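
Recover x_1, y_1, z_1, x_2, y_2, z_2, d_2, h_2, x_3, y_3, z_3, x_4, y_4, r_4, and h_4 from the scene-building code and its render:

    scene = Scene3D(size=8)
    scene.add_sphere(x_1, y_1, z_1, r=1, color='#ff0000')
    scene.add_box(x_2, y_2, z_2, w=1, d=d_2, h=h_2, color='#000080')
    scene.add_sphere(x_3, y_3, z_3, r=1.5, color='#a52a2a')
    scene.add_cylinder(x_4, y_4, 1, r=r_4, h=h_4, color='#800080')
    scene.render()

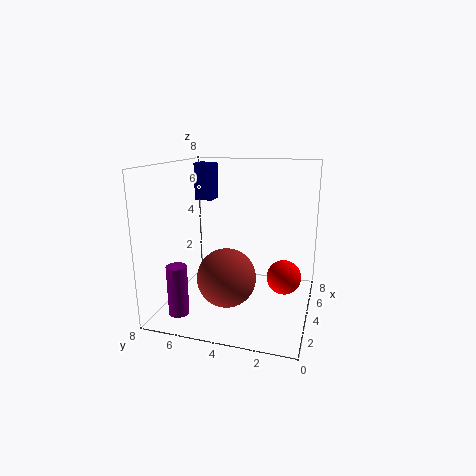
x_1 = 5
y_1 = 1.5
z_1 = 1.5
x_2 = 4
y_2 = 5.5
z_2 = 6
d_2 = 1
h_2 = 2
x_3 = 2
y_3 = 4
z_3 = 2.5
x_4 = 0.5
y_4 = 6
r_4 = 0.5
h_4 = 2.5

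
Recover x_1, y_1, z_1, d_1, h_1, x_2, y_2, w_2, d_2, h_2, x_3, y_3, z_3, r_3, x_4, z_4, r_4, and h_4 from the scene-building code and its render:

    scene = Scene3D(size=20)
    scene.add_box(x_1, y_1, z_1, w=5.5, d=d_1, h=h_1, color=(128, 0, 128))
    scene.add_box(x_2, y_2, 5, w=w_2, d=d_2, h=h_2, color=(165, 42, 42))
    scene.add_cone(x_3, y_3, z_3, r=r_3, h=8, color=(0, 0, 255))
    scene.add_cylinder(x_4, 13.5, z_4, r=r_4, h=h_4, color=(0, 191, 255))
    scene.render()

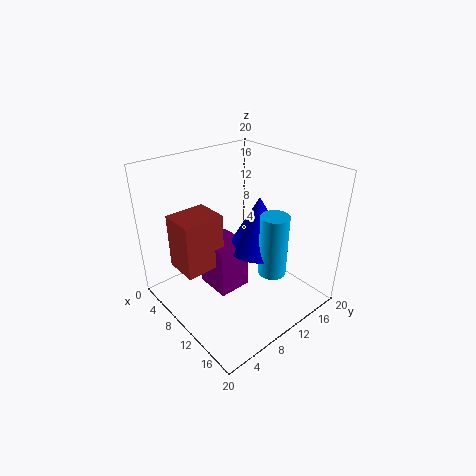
x_1 = 4, y_1 = 7.5, z_1 = 0.5, d_1 = 5, h_1 = 7.5, x_2 = 3, y_2 = 3, w_2 = 5, d_2 = 6, h_2 = 8, x_3 = 10, y_3 = 14, z_3 = 7, r_3 = 4.5, x_4 = 13.5, z_4 = 4.5, r_4 = 2, h_4 = 9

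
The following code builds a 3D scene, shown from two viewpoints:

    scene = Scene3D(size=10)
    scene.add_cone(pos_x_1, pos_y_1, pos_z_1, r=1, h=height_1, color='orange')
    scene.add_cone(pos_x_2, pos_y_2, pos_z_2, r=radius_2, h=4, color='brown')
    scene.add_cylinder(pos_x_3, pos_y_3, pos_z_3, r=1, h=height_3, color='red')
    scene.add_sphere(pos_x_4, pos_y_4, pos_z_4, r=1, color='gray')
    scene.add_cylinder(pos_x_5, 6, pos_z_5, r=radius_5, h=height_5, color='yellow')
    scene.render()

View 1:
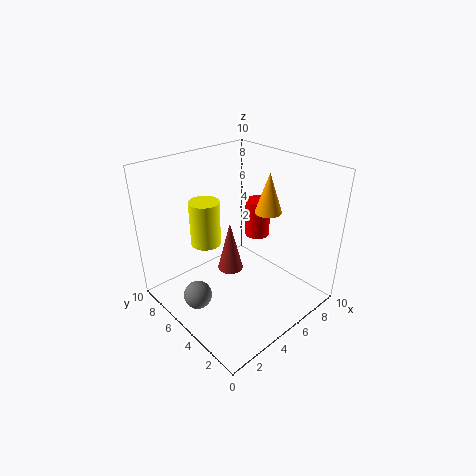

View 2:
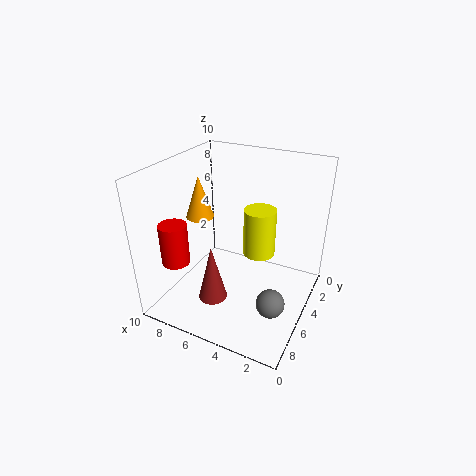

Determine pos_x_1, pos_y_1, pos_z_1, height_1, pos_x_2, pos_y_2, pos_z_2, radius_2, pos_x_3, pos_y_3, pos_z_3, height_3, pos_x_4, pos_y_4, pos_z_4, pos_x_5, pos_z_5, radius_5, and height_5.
pos_x_1 = 8
pos_y_1 = 5
pos_z_1 = 6
height_1 = 3
pos_x_2 = 6
pos_y_2 = 7
pos_z_2 = 1
radius_2 = 1
pos_x_3 = 9
pos_y_3 = 7
pos_z_3 = 3
height_3 = 3
pos_x_4 = 2
pos_y_4 = 6
pos_z_4 = 1
pos_x_5 = 3
pos_z_5 = 5
radius_5 = 1
height_5 = 3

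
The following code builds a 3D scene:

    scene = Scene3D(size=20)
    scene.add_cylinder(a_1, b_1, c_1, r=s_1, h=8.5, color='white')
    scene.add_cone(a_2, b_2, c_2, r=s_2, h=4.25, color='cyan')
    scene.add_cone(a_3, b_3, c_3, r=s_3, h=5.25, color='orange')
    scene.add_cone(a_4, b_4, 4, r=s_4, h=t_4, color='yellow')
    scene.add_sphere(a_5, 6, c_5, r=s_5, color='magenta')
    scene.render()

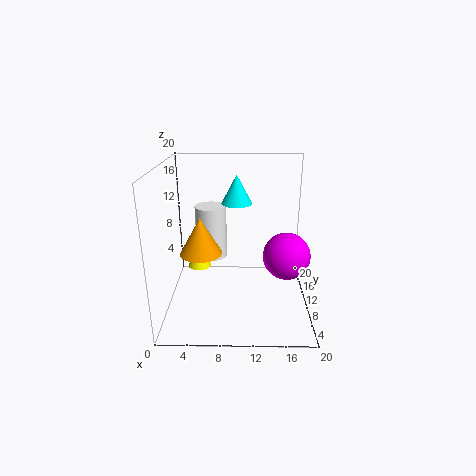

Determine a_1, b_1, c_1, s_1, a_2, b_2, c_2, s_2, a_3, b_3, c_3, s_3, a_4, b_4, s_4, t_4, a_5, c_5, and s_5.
a_1 = 5.5; b_1 = 17.5; c_1 = 3.75; s_1 = 2.5; a_2 = 9.75; b_2 = 14; c_2 = 13.75; s_2 = 2.25; a_3 = 4.75; b_3 = 10.25; c_3 = 7.5; s_3 = 3; a_4 = 4; b_4 = 13.25; s_4 = 1.75; t_4 = 4; a_5 = 16.25; c_5 = 9.25; s_5 = 3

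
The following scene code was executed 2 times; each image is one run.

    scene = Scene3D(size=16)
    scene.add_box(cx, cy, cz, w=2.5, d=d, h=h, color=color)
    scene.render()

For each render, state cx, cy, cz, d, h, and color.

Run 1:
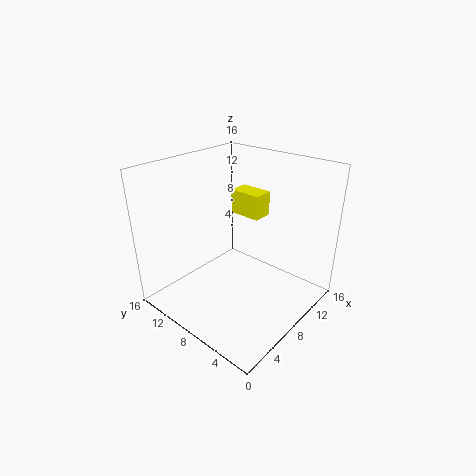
cx = 12
cy = 8.5
cz = 8.5
d = 4
h = 3
color = 'yellow'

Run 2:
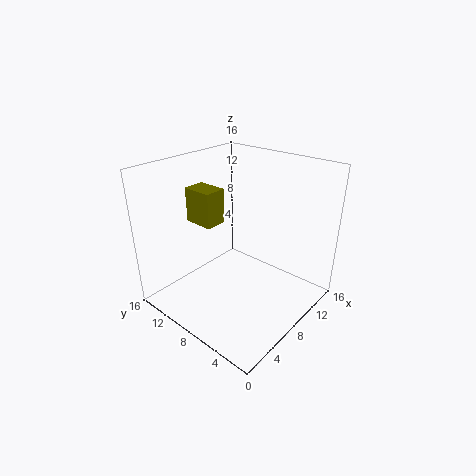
cx = 6
cy = 10.5
cz = 9
d = 3.5
h = 4
color = 'olive'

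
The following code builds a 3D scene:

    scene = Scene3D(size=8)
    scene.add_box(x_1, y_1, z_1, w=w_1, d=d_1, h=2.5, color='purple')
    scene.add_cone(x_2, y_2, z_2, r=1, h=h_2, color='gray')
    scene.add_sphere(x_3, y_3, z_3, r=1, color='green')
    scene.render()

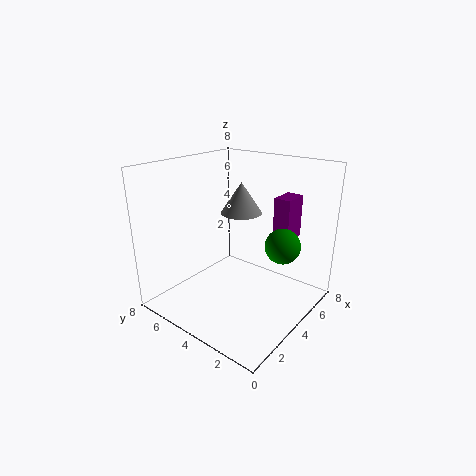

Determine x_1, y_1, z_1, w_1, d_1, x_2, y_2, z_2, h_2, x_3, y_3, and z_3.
x_1 = 6
y_1 = 2
z_1 = 3.5
w_1 = 1.5
d_1 = 1
x_2 = 3
y_2 = 3
z_2 = 6
h_2 = 1.5
x_3 = 5.5
y_3 = 2
z_3 = 3.5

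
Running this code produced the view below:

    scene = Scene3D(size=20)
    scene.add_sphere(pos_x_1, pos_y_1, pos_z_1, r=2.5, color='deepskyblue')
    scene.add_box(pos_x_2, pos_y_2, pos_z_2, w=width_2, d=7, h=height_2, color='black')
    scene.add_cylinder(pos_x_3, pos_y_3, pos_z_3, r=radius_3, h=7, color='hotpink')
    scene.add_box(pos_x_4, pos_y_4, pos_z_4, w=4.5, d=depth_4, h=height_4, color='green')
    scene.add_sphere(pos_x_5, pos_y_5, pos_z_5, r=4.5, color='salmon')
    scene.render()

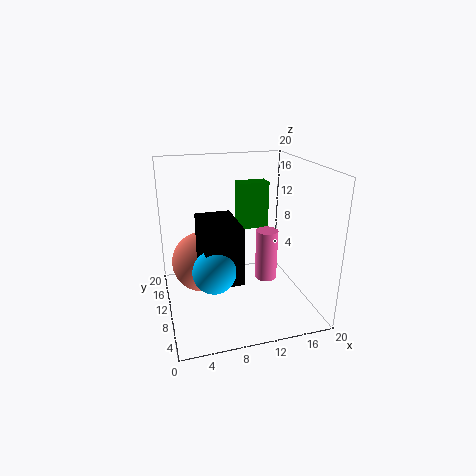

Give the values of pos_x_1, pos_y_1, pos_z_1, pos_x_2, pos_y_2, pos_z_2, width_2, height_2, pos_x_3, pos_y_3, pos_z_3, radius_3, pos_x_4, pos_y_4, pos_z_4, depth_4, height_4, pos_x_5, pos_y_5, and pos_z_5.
pos_x_1 = 5, pos_y_1 = 2.5, pos_z_1 = 9.5, pos_x_2 = 4, pos_y_2 = 2, pos_z_2 = 7.5, width_2 = 4.5, height_2 = 7, pos_x_3 = 13.5, pos_y_3 = 8, pos_z_3 = 4.5, radius_3 = 1.5, pos_x_4 = 11.5, pos_y_4 = 14, pos_z_4 = 9.5, depth_4 = 2.5, height_4 = 7, pos_x_5 = 5.5, pos_y_5 = 14, pos_z_5 = 5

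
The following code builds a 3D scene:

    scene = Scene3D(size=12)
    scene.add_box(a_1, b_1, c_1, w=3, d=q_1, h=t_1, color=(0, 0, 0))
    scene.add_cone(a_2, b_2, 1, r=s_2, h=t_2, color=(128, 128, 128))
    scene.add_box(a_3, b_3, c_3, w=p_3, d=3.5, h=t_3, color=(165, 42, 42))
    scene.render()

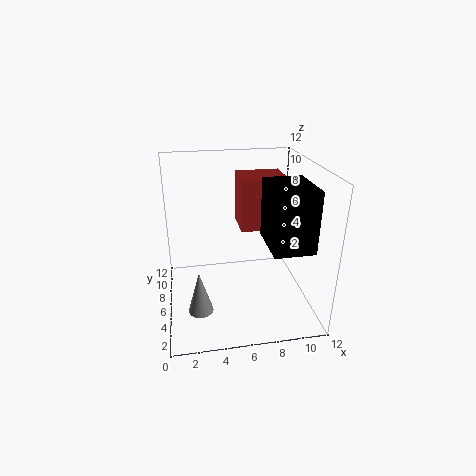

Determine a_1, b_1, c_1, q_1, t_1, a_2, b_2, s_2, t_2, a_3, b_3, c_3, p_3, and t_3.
a_1 = 7.5, b_1 = 0.5, c_1 = 7, q_1 = 4, t_1 = 4.5, a_2 = 2.5, b_2 = 3.5, s_2 = 1, t_2 = 3.5, a_3 = 6.5, b_3 = 7, c_3 = 6, p_3 = 4, t_3 = 4.5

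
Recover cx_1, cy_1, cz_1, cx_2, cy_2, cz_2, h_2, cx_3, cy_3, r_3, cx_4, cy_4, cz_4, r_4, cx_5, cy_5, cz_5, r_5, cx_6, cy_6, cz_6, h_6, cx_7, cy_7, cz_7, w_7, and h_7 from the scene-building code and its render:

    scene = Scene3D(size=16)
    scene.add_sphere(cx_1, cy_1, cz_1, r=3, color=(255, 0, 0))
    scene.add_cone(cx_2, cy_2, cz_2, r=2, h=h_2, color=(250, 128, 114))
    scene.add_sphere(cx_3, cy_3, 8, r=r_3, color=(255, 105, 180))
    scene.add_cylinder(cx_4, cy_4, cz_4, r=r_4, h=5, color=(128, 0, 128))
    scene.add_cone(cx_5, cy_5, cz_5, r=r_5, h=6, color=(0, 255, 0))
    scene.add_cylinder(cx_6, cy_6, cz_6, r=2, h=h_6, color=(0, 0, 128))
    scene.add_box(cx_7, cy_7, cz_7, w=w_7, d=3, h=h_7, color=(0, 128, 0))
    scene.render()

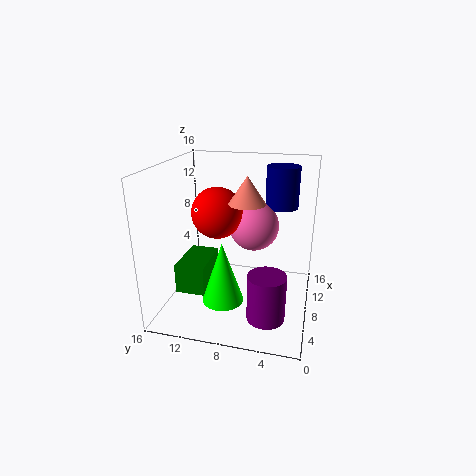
cx_1 = 10, cy_1 = 11, cz_1 = 10, cx_2 = 8, cy_2 = 7, cz_2 = 12, h_2 = 3, cx_3 = 12, cy_3 = 7, r_3 = 3, cx_4 = 4, cy_4 = 4, cz_4 = 1, r_4 = 2, cx_5 = 2, cy_5 = 8, cz_5 = 4, r_5 = 2, cx_6 = 14, cy_6 = 4, cz_6 = 10, h_6 = 5, cx_7 = 2, cy_7 = 10, cz_7 = 4, w_7 = 5, h_7 = 3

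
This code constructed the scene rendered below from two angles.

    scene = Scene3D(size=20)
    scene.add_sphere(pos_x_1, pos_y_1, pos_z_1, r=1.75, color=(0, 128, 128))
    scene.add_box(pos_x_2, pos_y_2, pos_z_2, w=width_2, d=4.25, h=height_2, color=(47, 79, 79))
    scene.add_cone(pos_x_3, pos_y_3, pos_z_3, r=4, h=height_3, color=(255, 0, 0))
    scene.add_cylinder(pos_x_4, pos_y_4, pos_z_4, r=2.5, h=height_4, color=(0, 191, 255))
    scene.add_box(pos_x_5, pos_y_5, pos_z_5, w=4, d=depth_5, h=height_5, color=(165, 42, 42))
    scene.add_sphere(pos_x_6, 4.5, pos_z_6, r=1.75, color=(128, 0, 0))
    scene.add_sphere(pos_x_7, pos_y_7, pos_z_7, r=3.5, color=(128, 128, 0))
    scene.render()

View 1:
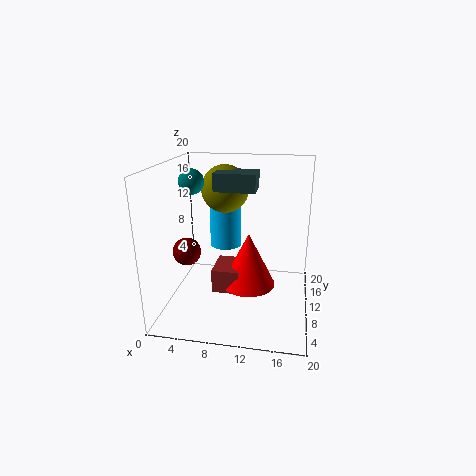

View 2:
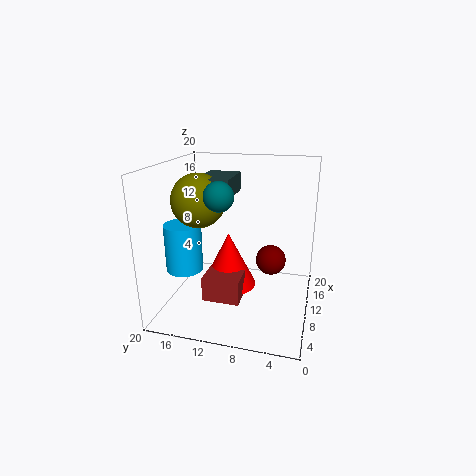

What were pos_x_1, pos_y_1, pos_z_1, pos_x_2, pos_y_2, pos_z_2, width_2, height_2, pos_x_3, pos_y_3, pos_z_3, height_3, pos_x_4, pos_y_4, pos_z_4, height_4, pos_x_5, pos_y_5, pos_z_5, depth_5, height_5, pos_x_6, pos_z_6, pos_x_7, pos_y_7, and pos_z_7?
pos_x_1 = 3.5
pos_y_1 = 10.5
pos_z_1 = 17.5
pos_x_2 = 6.5
pos_y_2 = 10.25
pos_z_2 = 16.25
width_2 = 5.75
height_2 = 2.5
pos_x_3 = 11.25
pos_y_3 = 11.75
pos_z_3 = 2
height_3 = 8
pos_x_4 = 6.75
pos_y_4 = 16.75
pos_z_4 = 6
height_4 = 6.5
pos_x_5 = 6.25
pos_y_5 = 9
pos_z_5 = 1.5
depth_5 = 5.25
height_5 = 3.5
pos_x_6 = 4.5
pos_z_6 = 10
pos_x_7 = 7.25
pos_y_7 = 14.5
pos_z_7 = 15.75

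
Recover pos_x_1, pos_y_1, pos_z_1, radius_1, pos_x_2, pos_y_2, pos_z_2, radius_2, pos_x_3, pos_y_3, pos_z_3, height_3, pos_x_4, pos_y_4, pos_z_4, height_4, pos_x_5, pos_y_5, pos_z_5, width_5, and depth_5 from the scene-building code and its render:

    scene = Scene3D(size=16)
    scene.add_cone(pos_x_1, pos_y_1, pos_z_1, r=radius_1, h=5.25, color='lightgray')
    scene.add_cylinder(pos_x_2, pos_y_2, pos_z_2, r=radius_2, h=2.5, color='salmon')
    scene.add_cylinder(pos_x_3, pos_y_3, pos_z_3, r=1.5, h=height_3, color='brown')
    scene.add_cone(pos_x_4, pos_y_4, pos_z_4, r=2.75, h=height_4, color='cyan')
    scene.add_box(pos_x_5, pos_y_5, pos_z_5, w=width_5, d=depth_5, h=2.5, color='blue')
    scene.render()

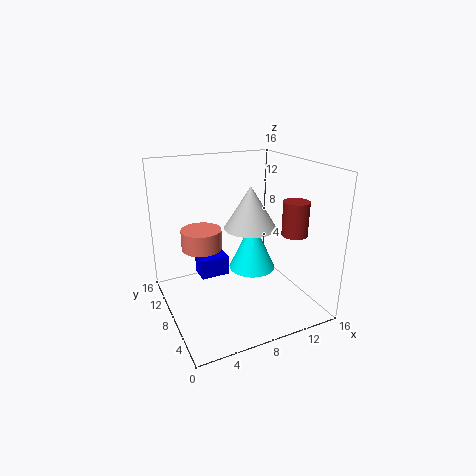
pos_x_1 = 11.25
pos_y_1 = 11.25
pos_z_1 = 7.5
radius_1 = 3.25
pos_x_2 = 5.5
pos_y_2 = 13.25
pos_z_2 = 5
radius_2 = 2.5
pos_x_3 = 14.5
pos_y_3 = 6.5
pos_z_3 = 7.75
height_3 = 4
pos_x_4 = 10.5
pos_y_4 = 9.25
pos_z_4 = 3.25
height_4 = 6
pos_x_5 = 5.25
pos_y_5 = 12.75
pos_z_5 = 0.75
width_5 = 3.75
depth_5 = 2.75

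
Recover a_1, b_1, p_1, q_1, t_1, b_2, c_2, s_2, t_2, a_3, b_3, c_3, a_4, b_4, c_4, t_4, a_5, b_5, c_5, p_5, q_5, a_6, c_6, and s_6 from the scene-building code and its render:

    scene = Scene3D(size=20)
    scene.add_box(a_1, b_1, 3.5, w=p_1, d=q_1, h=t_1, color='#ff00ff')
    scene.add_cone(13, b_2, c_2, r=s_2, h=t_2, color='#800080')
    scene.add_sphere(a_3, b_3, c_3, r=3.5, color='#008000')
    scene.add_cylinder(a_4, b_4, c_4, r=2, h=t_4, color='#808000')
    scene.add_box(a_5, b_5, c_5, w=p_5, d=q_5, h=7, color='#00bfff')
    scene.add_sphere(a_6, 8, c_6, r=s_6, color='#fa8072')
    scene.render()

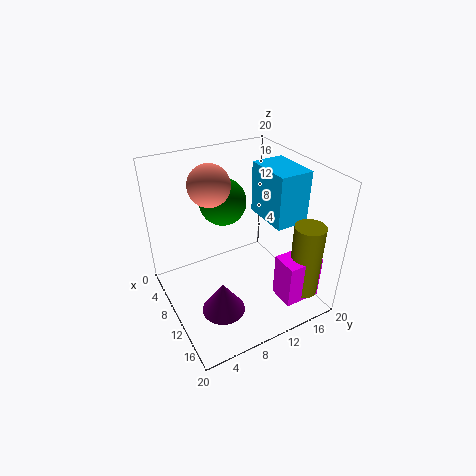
a_1 = 15.5; b_1 = 12.5; p_1 = 3.5; q_1 = 5; t_1 = 6; b_2 = 6; c_2 = 1; s_2 = 3; t_2 = 4.5; a_3 = 4.5; b_3 = 10.5; c_3 = 13; a_4 = 17.5; b_4 = 16; c_4 = 4; t_4 = 10; a_5 = 8.5; b_5 = 13; c_5 = 13; p_5 = 6.5; q_5 = 4.5; a_6 = 5.5; c_6 = 16.5; s_6 = 3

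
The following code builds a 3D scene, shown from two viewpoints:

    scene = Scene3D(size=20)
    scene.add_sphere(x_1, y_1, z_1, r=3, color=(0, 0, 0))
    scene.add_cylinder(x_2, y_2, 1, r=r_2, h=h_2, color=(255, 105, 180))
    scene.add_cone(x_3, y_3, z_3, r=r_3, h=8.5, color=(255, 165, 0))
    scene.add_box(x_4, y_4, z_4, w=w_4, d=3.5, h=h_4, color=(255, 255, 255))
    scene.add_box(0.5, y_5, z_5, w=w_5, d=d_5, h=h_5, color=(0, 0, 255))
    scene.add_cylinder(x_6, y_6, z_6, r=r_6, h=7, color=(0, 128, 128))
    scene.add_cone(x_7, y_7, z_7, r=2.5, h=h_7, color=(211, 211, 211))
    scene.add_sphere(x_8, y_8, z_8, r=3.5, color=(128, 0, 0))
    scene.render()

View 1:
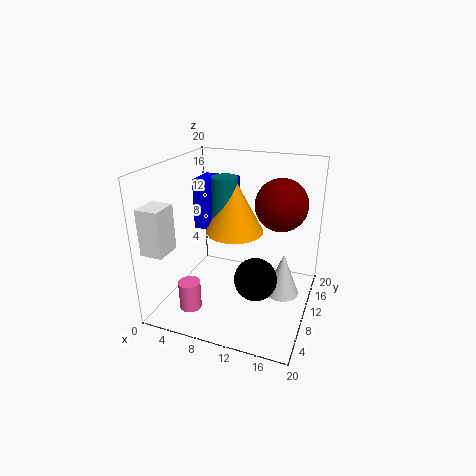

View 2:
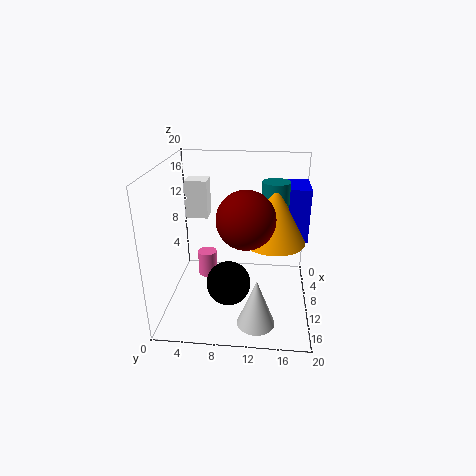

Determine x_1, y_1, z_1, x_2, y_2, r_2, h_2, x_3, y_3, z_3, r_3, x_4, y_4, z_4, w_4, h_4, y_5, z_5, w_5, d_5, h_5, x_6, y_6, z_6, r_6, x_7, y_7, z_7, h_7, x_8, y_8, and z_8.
x_1 = 13
y_1 = 9
z_1 = 4.5
x_2 = 5
y_2 = 4.5
r_2 = 1.5
h_2 = 4
x_3 = 7.5
y_3 = 15
z_3 = 8.5
r_3 = 4.5
x_4 = 0.5
y_4 = 1
z_4 = 10
w_4 = 3
h_4 = 6
y_5 = 15
z_5 = 8
w_5 = 6
d_5 = 5
h_5 = 8
x_6 = 6
y_6 = 15
z_6 = 10
r_6 = 2
x_7 = 16
y_7 = 13
z_7 = 0.5
h_7 = 6.5
x_8 = 15.5
y_8 = 11.5
z_8 = 15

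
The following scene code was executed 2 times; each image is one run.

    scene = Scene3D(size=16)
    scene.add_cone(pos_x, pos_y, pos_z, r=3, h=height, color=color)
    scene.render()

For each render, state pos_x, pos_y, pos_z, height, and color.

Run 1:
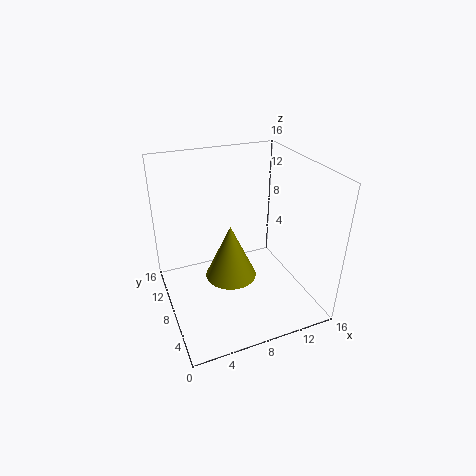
pos_x = 7.5
pos_y = 9
pos_z = 2.5
height = 6.5
color = 'olive'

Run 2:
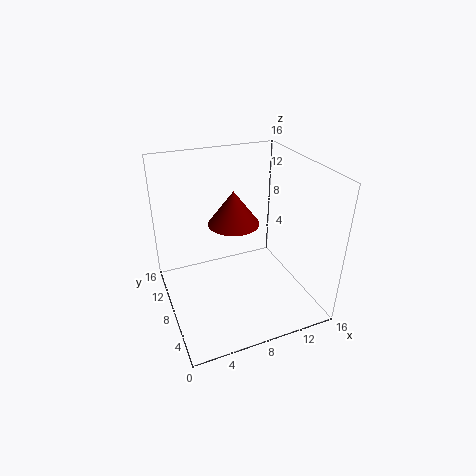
pos_x = 8.5
pos_y = 10.5
pos_z = 8.5
height = 4
color = 'maroon'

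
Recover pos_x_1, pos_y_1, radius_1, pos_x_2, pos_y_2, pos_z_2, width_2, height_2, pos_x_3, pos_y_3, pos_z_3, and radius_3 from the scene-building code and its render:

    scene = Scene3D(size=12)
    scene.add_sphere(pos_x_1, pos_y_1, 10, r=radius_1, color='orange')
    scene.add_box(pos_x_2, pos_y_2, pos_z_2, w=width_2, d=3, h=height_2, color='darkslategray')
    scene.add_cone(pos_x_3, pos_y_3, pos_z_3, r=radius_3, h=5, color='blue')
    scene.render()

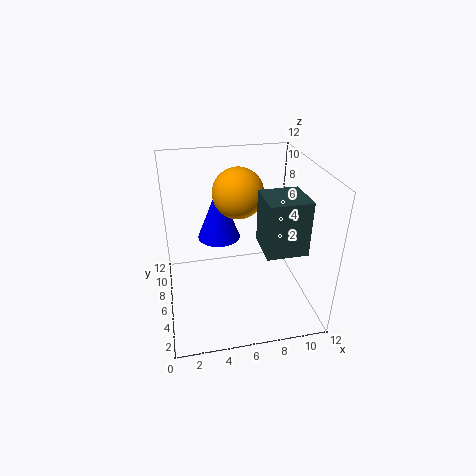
pos_x_1 = 6, pos_y_1 = 6, radius_1 = 2, pos_x_2 = 7, pos_y_2 = 1, pos_z_2 = 7, width_2 = 3, height_2 = 4, pos_x_3 = 5, pos_y_3 = 10, pos_z_3 = 4, radius_3 = 2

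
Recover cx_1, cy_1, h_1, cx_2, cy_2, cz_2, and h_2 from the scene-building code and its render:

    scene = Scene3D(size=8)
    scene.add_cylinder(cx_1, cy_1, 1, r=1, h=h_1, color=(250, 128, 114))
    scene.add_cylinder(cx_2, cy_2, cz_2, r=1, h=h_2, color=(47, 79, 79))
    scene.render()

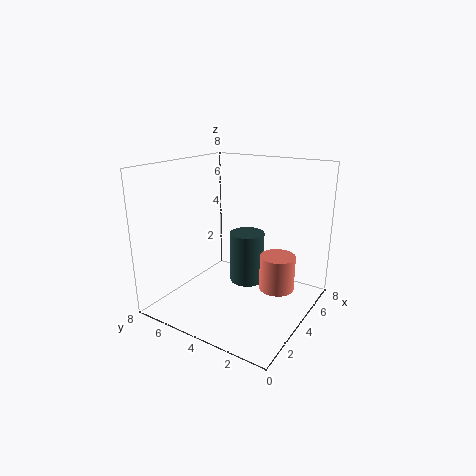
cx_1 = 5, cy_1 = 2, h_1 = 2, cx_2 = 5, cy_2 = 4, cz_2 = 1, h_2 = 3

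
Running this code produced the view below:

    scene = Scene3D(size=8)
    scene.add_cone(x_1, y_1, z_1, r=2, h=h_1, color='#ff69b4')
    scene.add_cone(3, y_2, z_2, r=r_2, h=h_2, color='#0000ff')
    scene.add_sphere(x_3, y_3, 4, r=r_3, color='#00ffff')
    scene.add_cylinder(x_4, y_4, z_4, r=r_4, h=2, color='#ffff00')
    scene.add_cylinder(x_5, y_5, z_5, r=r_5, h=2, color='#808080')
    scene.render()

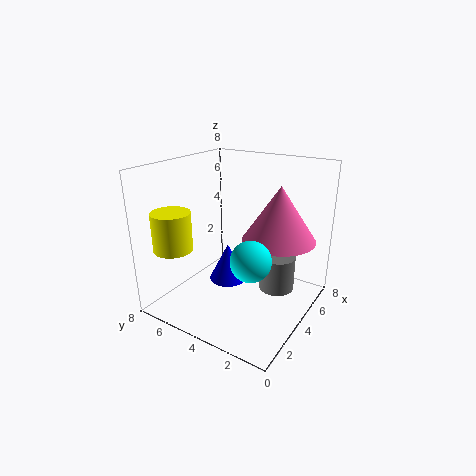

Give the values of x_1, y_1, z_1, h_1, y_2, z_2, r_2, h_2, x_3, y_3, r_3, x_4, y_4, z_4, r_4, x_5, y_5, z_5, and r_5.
x_1 = 5
y_1 = 2
z_1 = 4
h_1 = 3
y_2 = 4
z_2 = 2
r_2 = 1
h_2 = 2
x_3 = 2
y_3 = 2
r_3 = 1
x_4 = 1
y_4 = 6
z_4 = 4
r_4 = 1
x_5 = 5
y_5 = 2
z_5 = 1
r_5 = 1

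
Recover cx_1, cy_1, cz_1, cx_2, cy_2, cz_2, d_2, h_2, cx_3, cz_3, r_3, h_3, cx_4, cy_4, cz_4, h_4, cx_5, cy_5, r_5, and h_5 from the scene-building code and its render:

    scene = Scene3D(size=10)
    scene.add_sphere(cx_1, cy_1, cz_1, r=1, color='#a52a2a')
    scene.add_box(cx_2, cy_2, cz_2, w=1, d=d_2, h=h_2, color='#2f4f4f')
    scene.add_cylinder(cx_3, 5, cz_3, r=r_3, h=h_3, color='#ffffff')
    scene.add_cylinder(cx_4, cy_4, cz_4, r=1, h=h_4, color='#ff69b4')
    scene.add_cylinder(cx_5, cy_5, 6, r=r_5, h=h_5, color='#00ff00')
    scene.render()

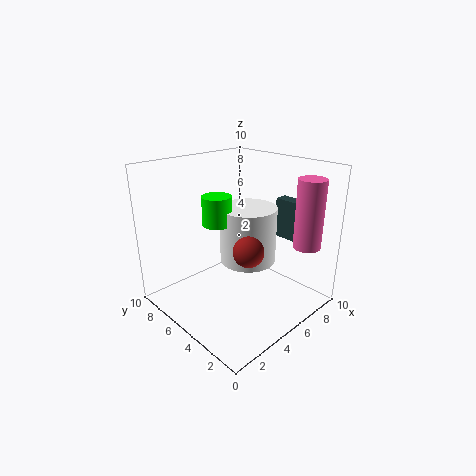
cx_1 = 4
cy_1 = 3
cz_1 = 5
cx_2 = 9
cy_2 = 3
cz_2 = 4
d_2 = 2
h_2 = 3
cx_3 = 6
cz_3 = 3
r_3 = 2
h_3 = 4
cx_4 = 9
cy_4 = 2
cz_4 = 4
h_4 = 5
cx_5 = 4
cy_5 = 6
r_5 = 1
h_5 = 2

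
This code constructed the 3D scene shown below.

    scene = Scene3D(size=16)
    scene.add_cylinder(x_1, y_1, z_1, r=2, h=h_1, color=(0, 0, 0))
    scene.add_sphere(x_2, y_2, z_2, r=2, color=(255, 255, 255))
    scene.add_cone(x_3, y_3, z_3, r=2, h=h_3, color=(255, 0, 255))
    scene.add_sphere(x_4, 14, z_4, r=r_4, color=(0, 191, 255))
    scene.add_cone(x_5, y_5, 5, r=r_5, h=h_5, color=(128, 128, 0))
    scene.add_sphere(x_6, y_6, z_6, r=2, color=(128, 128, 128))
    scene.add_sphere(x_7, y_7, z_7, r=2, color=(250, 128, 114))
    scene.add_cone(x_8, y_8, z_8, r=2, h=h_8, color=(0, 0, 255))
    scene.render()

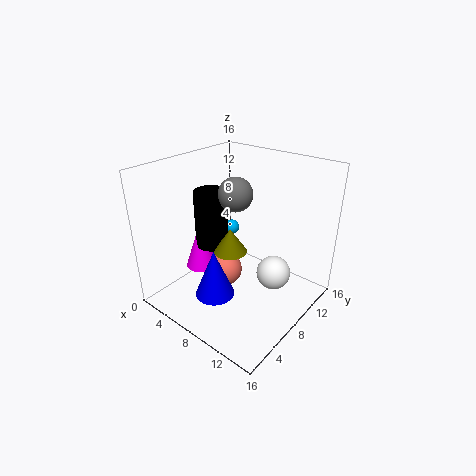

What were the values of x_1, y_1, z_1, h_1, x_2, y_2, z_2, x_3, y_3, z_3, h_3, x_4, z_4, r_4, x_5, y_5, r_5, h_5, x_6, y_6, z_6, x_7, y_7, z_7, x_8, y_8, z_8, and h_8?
x_1 = 3; y_1 = 9; z_1 = 5; h_1 = 7; x_2 = 11; y_2 = 11; z_2 = 3; x_3 = 2; y_3 = 8; z_3 = 2; h_3 = 6; x_4 = 2; z_4 = 5; r_4 = 1; x_5 = 6; y_5 = 9; r_5 = 2; h_5 = 3; x_6 = 6; y_6 = 10; z_6 = 12; x_7 = 6; y_7 = 8; z_7 = 3; x_8 = 9; y_8 = 3; z_8 = 4; h_8 = 5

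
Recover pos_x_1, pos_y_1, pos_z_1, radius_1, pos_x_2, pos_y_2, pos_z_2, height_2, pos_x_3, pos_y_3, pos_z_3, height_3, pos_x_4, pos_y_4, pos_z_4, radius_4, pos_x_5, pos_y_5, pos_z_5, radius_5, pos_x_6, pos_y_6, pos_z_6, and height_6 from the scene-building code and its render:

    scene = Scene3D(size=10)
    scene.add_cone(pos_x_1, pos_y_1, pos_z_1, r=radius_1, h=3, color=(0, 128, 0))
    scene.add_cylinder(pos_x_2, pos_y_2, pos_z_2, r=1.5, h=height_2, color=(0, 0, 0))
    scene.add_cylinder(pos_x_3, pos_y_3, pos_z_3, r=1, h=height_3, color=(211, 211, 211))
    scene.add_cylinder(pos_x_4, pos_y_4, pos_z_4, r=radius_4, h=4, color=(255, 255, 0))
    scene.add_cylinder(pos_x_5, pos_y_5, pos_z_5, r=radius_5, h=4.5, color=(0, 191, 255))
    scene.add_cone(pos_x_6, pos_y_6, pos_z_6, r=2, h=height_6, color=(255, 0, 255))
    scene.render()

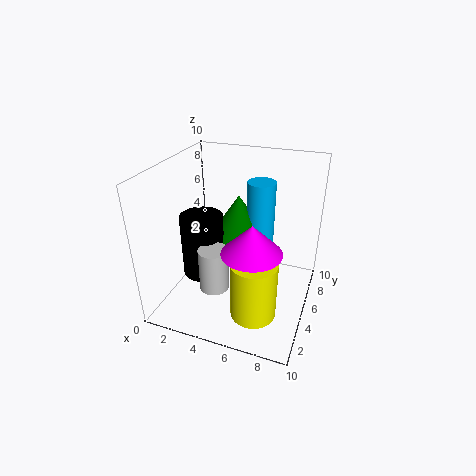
pos_x_1 = 4.5; pos_y_1 = 6.5; pos_z_1 = 4.5; radius_1 = 2; pos_x_2 = 2.5; pos_y_2 = 4.5; pos_z_2 = 2; height_2 = 4.5; pos_x_3 = 4; pos_y_3 = 3; pos_z_3 = 2; height_3 = 3; pos_x_4 = 7; pos_y_4 = 2.5; pos_z_4 = 1; radius_4 = 1.5; pos_x_5 = 6; pos_y_5 = 7; pos_z_5 = 4; radius_5 = 1; pos_x_6 = 6.5; pos_y_6 = 3.5; pos_z_6 = 5; height_6 = 2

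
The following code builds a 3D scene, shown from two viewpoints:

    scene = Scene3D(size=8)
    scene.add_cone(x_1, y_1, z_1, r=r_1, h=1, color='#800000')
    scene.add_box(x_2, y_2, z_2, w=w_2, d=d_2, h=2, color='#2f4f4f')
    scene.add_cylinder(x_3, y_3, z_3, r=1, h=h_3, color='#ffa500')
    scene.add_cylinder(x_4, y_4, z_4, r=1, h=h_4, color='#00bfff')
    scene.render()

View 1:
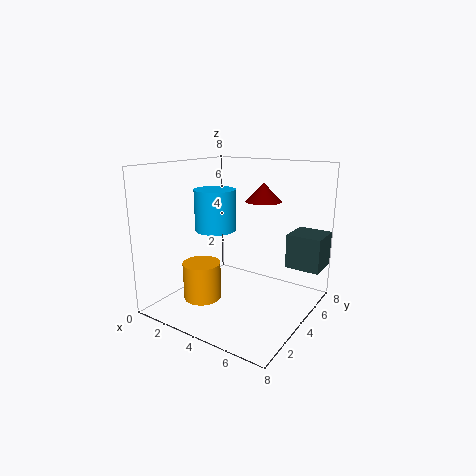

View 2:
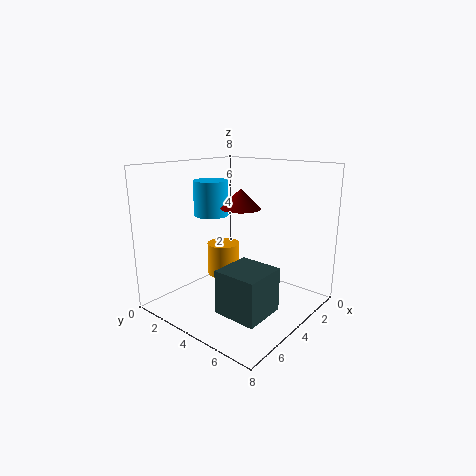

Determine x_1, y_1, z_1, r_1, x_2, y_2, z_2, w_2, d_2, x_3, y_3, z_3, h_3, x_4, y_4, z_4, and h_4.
x_1 = 5
y_1 = 5
z_1 = 6
r_1 = 1
x_2 = 6
y_2 = 6
z_2 = 2
w_2 = 2
d_2 = 2
x_3 = 3
y_3 = 2
z_3 = 1
h_3 = 2
x_4 = 4
y_4 = 2
z_4 = 5
h_4 = 2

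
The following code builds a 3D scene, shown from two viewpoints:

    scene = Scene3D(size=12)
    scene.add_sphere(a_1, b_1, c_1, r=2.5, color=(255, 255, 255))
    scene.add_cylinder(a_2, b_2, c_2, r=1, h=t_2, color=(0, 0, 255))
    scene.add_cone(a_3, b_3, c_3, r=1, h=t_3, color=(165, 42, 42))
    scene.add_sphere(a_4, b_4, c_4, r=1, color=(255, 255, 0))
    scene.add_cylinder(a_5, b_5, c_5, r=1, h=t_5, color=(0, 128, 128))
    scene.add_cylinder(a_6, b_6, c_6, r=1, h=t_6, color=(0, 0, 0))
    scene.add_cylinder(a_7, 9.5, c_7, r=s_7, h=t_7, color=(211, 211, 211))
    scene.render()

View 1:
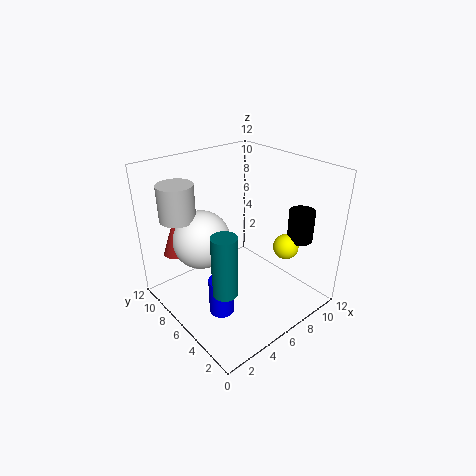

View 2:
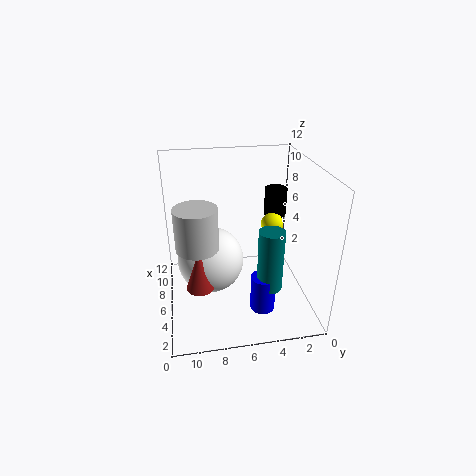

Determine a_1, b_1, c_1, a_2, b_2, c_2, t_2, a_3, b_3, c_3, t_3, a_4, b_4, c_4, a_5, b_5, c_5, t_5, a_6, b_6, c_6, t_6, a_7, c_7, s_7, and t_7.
a_1 = 4, b_1 = 8.5, c_1 = 5.5, a_2 = 3, b_2 = 4.5, c_2 = 1, t_2 = 3, a_3 = 2, b_3 = 9.5, c_3 = 4.5, t_3 = 3, a_4 = 8, b_4 = 2.5, c_4 = 6, a_5 = 3, b_5 = 4, c_5 = 3, t_5 = 5, a_6 = 9, b_6 = 2, c_6 = 6.5, t_6 = 2.5, a_7 = 2.5, c_7 = 7.5, s_7 = 1.5, t_7 = 3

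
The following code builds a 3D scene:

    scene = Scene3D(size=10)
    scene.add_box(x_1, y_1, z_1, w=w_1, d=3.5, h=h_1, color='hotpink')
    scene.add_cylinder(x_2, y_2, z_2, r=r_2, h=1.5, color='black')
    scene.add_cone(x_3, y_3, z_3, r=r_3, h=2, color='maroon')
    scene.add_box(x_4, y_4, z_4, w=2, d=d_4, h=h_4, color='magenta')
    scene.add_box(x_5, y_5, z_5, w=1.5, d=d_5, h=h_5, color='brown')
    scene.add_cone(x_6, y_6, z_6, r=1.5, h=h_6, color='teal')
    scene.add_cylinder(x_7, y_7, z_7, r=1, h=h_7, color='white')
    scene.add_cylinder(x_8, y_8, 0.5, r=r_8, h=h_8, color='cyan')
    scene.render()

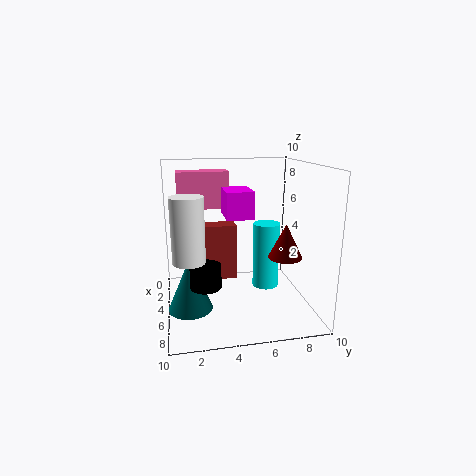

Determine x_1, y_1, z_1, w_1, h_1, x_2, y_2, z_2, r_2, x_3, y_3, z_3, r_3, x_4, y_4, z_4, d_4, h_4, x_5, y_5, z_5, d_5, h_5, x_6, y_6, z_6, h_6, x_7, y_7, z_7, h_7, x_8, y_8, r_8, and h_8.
x_1 = 3, y_1 = 1, z_1 = 7, w_1 = 1.5, h_1 = 2.5, x_2 = 7, y_2 = 2.5, z_2 = 2.5, r_2 = 1, x_3 = 9, y_3 = 7, z_3 = 5, r_3 = 1, x_4 = 7.5, y_4 = 3.5, z_4 = 7.5, d_4 = 1.5, h_4 = 1.5, x_5 = 0.5, y_5 = 2.5, z_5 = 0.5, d_5 = 3, h_5 = 4.5, x_6 = 6, y_6 = 1.5, z_6 = 0.5, h_6 = 3.5, x_7 = 7.5, y_7 = 1.5, z_7 = 4.5, h_7 = 4, x_8 = 3.5, y_8 = 7.5, r_8 = 1, h_8 = 5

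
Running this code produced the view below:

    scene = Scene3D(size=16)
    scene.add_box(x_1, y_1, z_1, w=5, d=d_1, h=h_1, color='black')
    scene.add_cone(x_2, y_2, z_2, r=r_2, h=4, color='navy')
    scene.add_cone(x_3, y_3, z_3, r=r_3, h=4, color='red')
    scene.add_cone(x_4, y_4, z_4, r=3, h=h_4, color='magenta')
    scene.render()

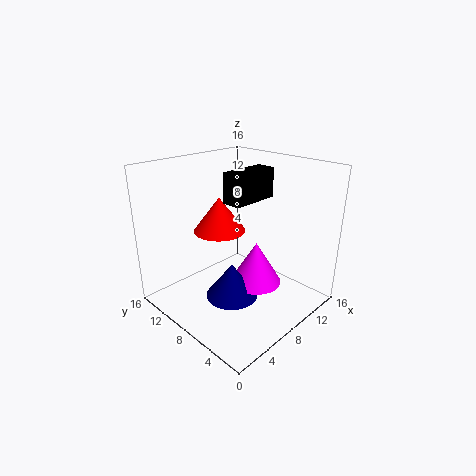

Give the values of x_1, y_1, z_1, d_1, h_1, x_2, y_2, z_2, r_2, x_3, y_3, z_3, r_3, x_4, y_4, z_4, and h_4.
x_1 = 5
y_1 = 5
z_1 = 13
d_1 = 2
h_1 = 3
x_2 = 7
y_2 = 8
z_2 = 1
r_2 = 3
x_3 = 8
y_3 = 11
z_3 = 8
r_3 = 3
x_4 = 10
y_4 = 7
z_4 = 2
h_4 = 5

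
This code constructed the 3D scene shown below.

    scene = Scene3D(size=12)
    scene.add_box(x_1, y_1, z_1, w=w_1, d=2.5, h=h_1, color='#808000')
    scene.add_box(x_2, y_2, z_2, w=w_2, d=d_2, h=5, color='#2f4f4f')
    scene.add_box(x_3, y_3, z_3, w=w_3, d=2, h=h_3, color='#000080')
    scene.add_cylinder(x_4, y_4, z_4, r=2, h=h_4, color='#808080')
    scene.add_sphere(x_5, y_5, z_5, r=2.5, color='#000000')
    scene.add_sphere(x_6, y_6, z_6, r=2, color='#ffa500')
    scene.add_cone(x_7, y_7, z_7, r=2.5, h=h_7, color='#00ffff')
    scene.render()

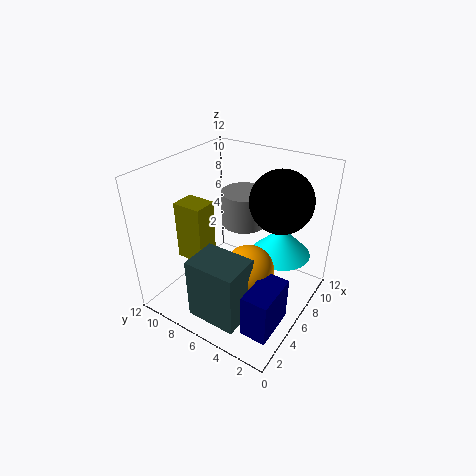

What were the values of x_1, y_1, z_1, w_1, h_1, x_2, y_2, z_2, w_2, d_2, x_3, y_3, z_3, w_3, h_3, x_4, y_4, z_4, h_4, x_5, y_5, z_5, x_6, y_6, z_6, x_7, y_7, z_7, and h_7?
x_1 = 3.5
y_1 = 8
z_1 = 4
w_1 = 2
h_1 = 5
x_2 = 0.5
y_2 = 3
z_2 = 1.5
w_2 = 3
d_2 = 4
x_3 = 1
y_3 = 0.5
z_3 = 1.5
w_3 = 3.5
h_3 = 3.5
x_4 = 8.5
y_4 = 7
z_4 = 6
h_4 = 3
x_5 = 7.5
y_5 = 3
z_5 = 9.5
x_6 = 4.5
y_6 = 4
z_6 = 4.5
x_7 = 8
y_7 = 3
z_7 = 4.5
h_7 = 2.5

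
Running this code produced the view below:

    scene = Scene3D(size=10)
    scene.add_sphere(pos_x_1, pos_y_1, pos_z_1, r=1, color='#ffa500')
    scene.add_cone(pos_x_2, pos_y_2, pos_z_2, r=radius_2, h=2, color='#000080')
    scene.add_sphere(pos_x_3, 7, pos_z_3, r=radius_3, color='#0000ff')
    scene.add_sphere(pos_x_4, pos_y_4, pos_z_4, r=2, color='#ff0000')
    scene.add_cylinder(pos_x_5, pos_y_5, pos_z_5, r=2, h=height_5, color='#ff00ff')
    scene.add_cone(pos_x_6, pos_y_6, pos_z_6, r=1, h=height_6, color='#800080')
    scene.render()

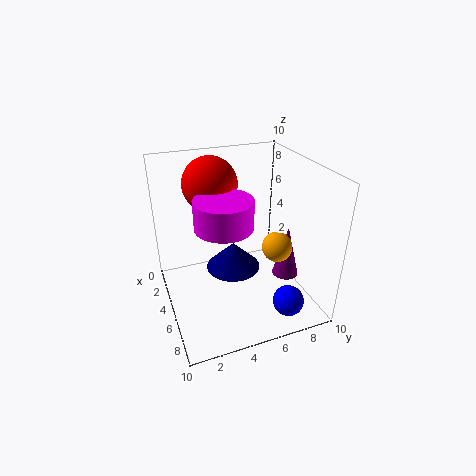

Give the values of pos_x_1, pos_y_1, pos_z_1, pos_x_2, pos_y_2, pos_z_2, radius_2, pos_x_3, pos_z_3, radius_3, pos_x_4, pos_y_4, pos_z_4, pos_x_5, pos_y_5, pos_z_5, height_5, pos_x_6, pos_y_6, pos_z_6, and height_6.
pos_x_1 = 7; pos_y_1 = 7; pos_z_1 = 5; pos_x_2 = 4; pos_y_2 = 5; pos_z_2 = 2; radius_2 = 2; pos_x_3 = 9; pos_z_3 = 2; radius_3 = 1; pos_x_4 = 2; pos_y_4 = 4; pos_z_4 = 8; pos_x_5 = 5; pos_y_5 = 4; pos_z_5 = 6; height_5 = 2; pos_x_6 = 5; pos_y_6 = 9; pos_z_6 = 1; height_6 = 4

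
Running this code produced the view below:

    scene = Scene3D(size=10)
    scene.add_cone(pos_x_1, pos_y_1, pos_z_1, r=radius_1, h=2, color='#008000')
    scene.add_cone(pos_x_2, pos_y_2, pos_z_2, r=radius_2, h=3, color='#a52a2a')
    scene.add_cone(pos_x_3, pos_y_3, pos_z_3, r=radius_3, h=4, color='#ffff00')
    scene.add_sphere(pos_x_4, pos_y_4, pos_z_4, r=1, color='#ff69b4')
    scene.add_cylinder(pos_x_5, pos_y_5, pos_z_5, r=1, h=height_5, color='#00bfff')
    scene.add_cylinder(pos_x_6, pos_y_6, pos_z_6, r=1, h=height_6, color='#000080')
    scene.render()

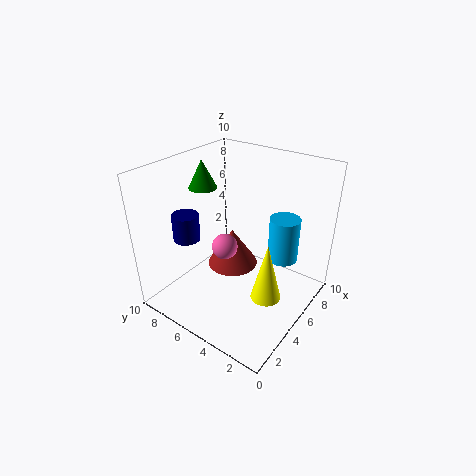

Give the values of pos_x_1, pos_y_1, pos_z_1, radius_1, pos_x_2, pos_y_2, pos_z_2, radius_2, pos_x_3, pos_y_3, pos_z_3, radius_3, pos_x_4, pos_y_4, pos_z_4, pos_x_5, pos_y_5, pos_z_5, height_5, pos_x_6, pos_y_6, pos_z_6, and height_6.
pos_x_1 = 5; pos_y_1 = 8; pos_z_1 = 8; radius_1 = 1; pos_x_2 = 7; pos_y_2 = 7; pos_z_2 = 1; radius_2 = 2; pos_x_3 = 4; pos_y_3 = 2; pos_z_3 = 2; radius_3 = 1; pos_x_4 = 6; pos_y_4 = 7; pos_z_4 = 3; pos_x_5 = 6; pos_y_5 = 2; pos_z_5 = 4; height_5 = 3; pos_x_6 = 4; pos_y_6 = 9; pos_z_6 = 4; height_6 = 2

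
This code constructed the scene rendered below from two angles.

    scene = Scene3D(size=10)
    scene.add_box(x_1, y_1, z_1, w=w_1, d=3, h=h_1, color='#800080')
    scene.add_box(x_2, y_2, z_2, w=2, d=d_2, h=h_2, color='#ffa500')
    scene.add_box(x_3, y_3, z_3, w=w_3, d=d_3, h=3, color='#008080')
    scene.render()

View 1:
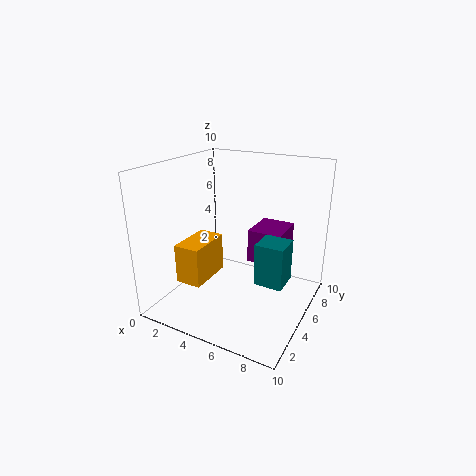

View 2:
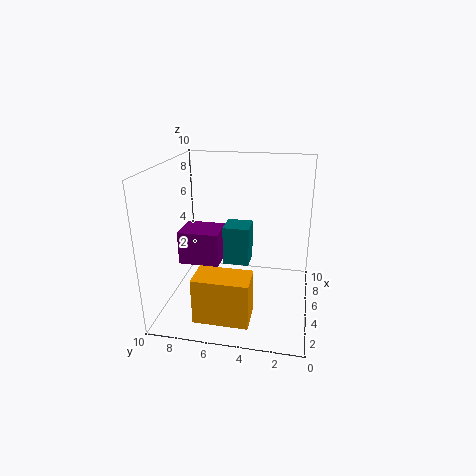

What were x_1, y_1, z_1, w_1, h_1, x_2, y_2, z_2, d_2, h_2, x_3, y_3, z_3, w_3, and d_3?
x_1 = 5, y_1 = 6.5, z_1 = 2.5, w_1 = 2.5, h_1 = 2.5, x_2 = 0.5, y_2 = 3.5, z_2 = 1, d_2 = 3.5, h_2 = 3, x_3 = 6.5, y_3 = 4.5, z_3 = 2, w_3 = 2, d_3 = 2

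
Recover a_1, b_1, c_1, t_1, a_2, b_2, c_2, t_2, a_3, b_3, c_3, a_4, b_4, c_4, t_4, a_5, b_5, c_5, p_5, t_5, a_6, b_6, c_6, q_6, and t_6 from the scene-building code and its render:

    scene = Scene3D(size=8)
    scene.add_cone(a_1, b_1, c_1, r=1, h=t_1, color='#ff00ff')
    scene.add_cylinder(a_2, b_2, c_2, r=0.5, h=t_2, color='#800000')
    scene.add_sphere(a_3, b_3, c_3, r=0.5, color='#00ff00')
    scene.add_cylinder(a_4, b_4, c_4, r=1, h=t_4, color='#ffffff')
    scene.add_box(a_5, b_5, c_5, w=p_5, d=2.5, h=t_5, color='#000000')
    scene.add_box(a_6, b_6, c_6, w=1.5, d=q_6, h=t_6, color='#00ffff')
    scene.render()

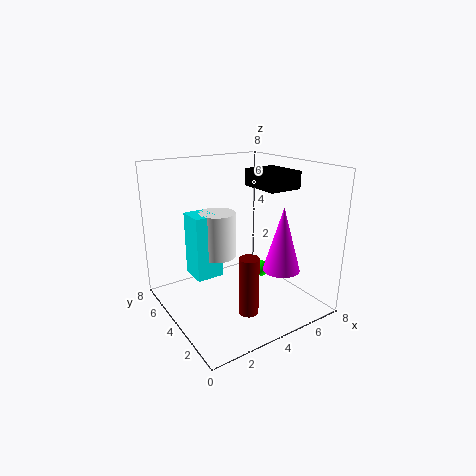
a_1 = 5.5, b_1 = 2, c_1 = 2.5, t_1 = 3.5, a_2 = 3, b_2 = 1.5, c_2 = 1, t_2 = 3, a_3 = 6.5, b_3 = 5, c_3 = 1, a_4 = 3, b_4 = 4.5, c_4 = 3, t_4 = 2.5, a_5 = 5.5, b_5 = 3, c_5 = 6.5, p_5 = 2, t_5 = 1, a_6 = 1.5, b_6 = 4, c_6 = 2, q_6 = 1.5, t_6 = 3.5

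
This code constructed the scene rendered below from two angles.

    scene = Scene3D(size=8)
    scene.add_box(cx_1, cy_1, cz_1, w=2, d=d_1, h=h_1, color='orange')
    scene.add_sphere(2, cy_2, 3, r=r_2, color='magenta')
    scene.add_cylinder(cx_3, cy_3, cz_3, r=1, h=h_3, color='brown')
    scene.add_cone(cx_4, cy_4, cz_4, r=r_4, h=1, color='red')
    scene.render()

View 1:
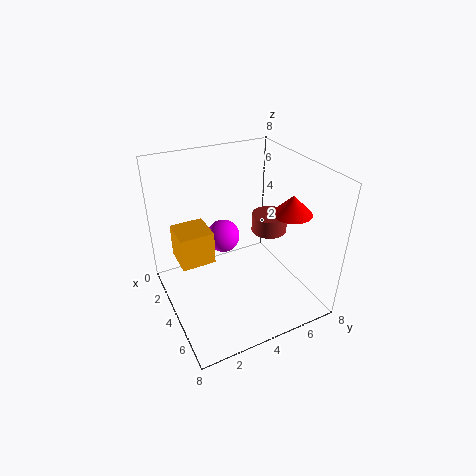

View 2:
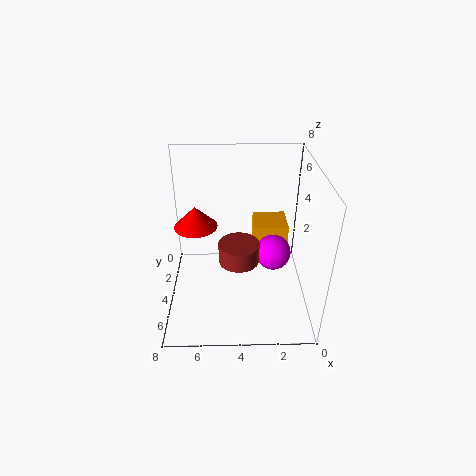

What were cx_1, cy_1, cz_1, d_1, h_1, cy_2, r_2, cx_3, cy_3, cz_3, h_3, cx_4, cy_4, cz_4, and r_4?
cx_1 = 1, cy_1 = 1, cz_1 = 2, d_1 = 2, h_1 = 2, cy_2 = 4, r_2 = 1, cx_3 = 4, cy_3 = 6, cz_3 = 4, h_3 = 1, cx_4 = 6, cy_4 = 6, cz_4 = 6, r_4 = 1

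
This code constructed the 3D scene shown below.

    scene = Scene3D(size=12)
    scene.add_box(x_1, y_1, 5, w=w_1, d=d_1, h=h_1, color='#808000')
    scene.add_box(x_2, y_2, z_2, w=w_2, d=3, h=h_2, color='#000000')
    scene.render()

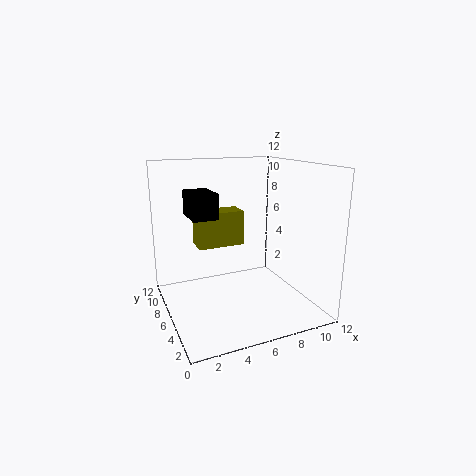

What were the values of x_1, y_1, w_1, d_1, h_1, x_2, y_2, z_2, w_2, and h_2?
x_1 = 3, y_1 = 7, w_1 = 4, d_1 = 2, h_1 = 3, x_2 = 2, y_2 = 5, z_2 = 8, w_2 = 2, h_2 = 2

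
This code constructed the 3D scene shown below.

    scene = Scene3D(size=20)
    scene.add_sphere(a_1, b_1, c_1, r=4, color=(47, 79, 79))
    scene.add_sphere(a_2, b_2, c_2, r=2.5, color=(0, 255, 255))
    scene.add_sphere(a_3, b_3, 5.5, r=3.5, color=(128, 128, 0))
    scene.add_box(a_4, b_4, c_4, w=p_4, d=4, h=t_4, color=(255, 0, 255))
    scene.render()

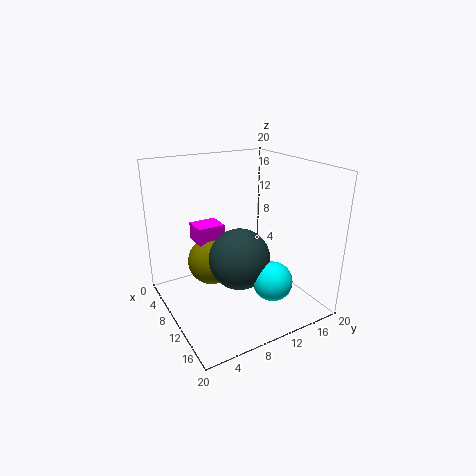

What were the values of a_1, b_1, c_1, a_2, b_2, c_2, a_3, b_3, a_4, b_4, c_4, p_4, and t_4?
a_1 = 13, b_1 = 8.5, c_1 = 8.5, a_2 = 17, b_2 = 11, c_2 = 6.5, a_3 = 6.5, b_3 = 7.5, a_4 = 3.5, b_4 = 5.5, c_4 = 8.5, p_4 = 3.5, t_4 = 2.5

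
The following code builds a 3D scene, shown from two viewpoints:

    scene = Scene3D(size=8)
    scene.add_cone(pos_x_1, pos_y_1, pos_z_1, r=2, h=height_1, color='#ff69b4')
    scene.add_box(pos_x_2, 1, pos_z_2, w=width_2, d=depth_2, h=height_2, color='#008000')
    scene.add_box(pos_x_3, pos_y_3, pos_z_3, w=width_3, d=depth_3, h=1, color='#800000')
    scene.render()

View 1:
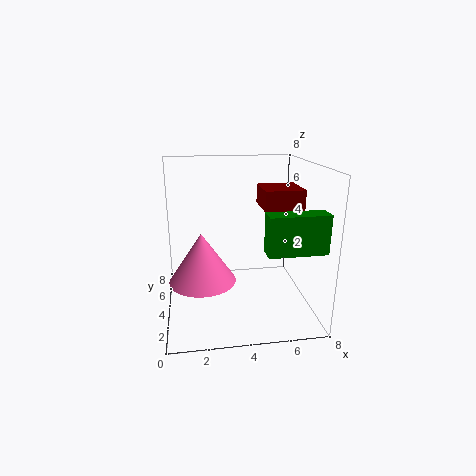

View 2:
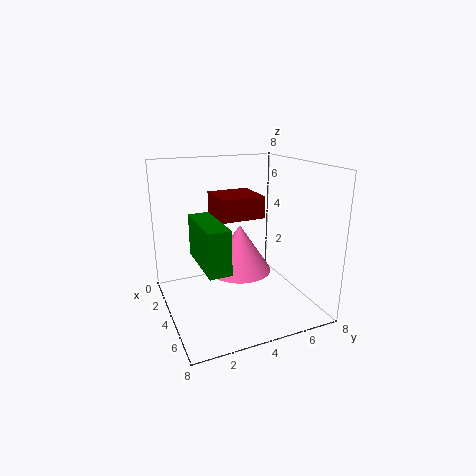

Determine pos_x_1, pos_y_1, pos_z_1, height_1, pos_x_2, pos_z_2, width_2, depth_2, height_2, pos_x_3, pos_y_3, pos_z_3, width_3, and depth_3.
pos_x_1 = 2, pos_y_1 = 5, pos_z_1 = 1, height_1 = 3, pos_x_2 = 5, pos_z_2 = 4, width_2 = 3, depth_2 = 1, height_2 = 2, pos_x_3 = 5, pos_y_3 = 2, pos_z_3 = 6, width_3 = 2, depth_3 = 2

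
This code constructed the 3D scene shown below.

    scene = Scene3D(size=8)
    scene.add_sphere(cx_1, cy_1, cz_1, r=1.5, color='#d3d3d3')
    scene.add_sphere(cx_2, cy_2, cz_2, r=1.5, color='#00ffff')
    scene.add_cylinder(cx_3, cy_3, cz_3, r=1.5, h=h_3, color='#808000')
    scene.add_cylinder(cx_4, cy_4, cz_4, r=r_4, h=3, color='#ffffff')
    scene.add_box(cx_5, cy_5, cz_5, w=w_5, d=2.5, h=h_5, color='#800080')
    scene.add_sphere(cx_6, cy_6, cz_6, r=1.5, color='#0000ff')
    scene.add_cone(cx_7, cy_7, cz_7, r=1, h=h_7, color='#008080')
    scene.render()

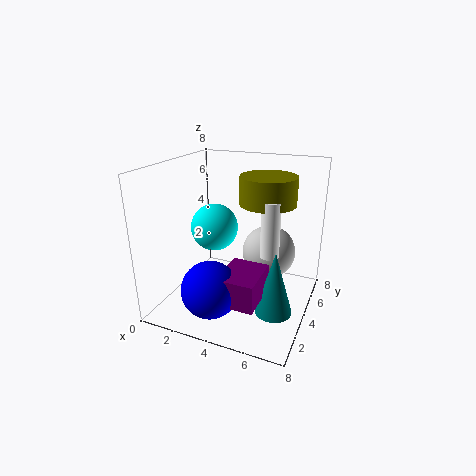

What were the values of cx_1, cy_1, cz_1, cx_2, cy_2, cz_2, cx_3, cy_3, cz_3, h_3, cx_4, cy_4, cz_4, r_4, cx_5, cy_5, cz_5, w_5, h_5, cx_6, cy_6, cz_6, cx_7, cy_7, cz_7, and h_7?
cx_1 = 5.5, cy_1 = 5, cz_1 = 3, cx_2 = 1.5, cy_2 = 6, cz_2 = 3.5, cx_3 = 5.5, cy_3 = 4.5, cz_3 = 6, h_3 = 1.5, cx_4 = 6, cy_4 = 3.5, cz_4 = 3.5, r_4 = 0.5, cx_5 = 4, cy_5 = 1, cz_5 = 1.5, w_5 = 2, h_5 = 1.5, cx_6 = 3.5, cy_6 = 1.5, cz_6 = 2, cx_7 = 6.5, cy_7 = 3, cz_7 = 0.5, h_7 = 3.5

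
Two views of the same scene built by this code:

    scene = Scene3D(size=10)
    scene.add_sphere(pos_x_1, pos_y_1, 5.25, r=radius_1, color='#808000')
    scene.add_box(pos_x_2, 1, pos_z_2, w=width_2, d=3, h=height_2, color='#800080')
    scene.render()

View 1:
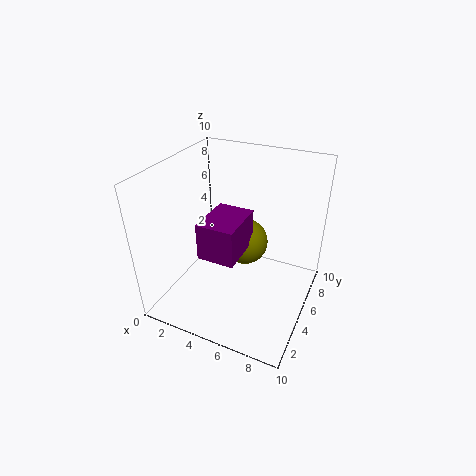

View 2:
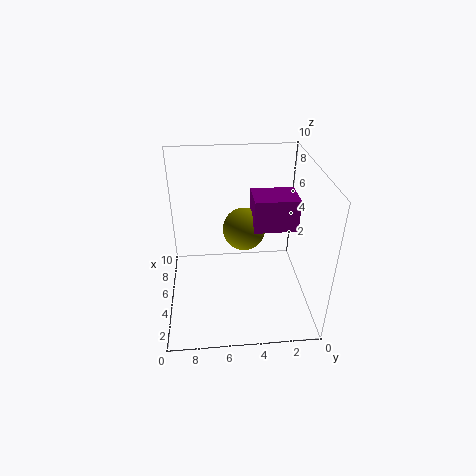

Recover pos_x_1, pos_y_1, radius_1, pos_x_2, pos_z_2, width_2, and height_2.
pos_x_1 = 5.75; pos_y_1 = 4.5; radius_1 = 1.5; pos_x_2 = 4.25; pos_z_2 = 5.75; width_2 = 2.25; height_2 = 2.25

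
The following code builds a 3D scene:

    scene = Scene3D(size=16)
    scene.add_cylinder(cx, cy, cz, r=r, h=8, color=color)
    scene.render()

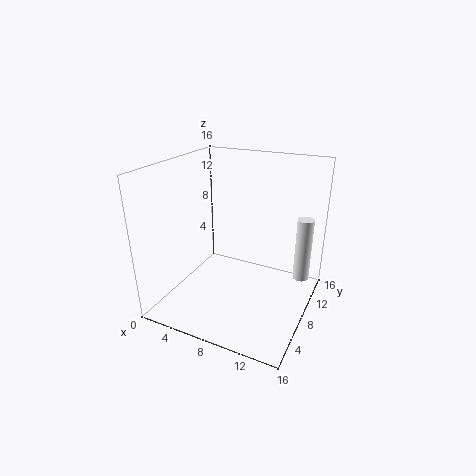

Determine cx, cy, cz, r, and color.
cx = 14; cy = 14; cz = 1; r = 1; color = 'white'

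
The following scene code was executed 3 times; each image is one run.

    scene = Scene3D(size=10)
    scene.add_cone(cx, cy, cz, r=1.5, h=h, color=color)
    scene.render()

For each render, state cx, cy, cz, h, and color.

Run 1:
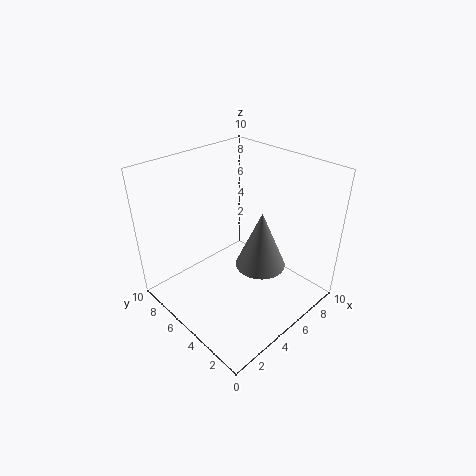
cx = 4
cy = 2
cz = 5
h = 3.5
color = 'gray'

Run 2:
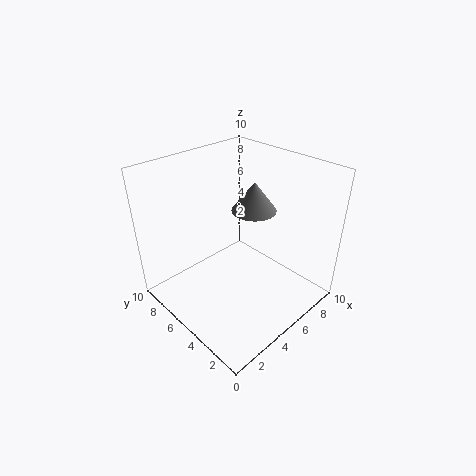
cx = 6
cy = 4.5
cz = 7
h = 2
color = 'gray'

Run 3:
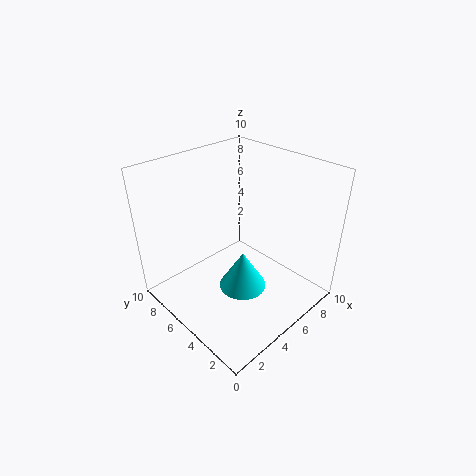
cx = 3.5
cy = 3
cz = 3
h = 2.5
color = 'cyan'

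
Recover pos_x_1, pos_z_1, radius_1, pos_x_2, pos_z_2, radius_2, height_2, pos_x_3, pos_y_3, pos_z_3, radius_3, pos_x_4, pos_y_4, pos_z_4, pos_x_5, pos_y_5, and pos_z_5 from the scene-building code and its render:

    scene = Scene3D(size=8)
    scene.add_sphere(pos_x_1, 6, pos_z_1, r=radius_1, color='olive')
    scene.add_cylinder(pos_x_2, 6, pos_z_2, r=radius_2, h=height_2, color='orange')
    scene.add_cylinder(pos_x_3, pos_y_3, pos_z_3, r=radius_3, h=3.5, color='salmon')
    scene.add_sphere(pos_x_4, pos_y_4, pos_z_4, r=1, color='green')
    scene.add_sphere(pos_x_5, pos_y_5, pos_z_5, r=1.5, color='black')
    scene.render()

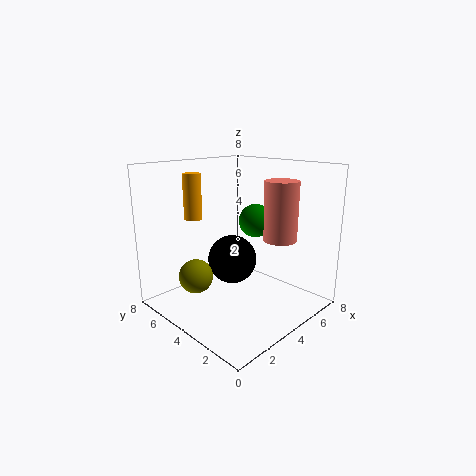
pos_x_1 = 2.5
pos_z_1 = 1.5
radius_1 = 1
pos_x_2 = 2.5
pos_z_2 = 5
radius_2 = 0.5
height_2 = 2.5
pos_x_3 = 6.5
pos_y_3 = 3
pos_z_3 = 3.5
radius_3 = 1
pos_x_4 = 6
pos_y_4 = 4.5
pos_z_4 = 4.5
pos_x_5 = 5
pos_y_5 = 5.5
pos_z_5 = 2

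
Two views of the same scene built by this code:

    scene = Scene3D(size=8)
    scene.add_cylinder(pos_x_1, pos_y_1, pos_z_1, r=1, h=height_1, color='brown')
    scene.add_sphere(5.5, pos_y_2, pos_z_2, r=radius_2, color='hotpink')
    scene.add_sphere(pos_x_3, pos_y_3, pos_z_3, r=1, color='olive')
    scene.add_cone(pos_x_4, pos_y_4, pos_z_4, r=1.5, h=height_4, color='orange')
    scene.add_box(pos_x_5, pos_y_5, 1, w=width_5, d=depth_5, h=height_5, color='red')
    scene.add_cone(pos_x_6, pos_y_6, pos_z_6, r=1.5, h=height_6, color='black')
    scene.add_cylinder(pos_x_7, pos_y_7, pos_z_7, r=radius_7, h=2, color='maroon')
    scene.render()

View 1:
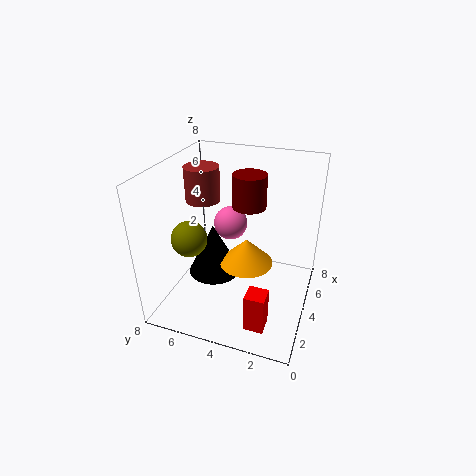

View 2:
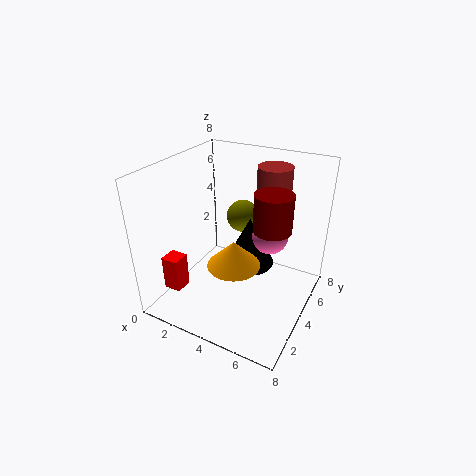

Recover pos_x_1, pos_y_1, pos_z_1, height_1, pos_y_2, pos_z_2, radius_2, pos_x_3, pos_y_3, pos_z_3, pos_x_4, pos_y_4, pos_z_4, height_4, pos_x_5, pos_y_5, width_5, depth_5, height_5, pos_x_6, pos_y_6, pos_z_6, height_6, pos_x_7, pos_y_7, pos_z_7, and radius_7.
pos_x_1 = 5
pos_y_1 = 6.5
pos_z_1 = 5.5
height_1 = 2
pos_y_2 = 5
pos_z_2 = 4
radius_2 = 1
pos_x_3 = 3
pos_y_3 = 6.5
pos_z_3 = 4
pos_x_4 = 4
pos_y_4 = 3.5
pos_z_4 = 2.5
height_4 = 1.5
pos_x_5 = 0.5
pos_y_5 = 1.5
width_5 = 1
depth_5 = 1
height_5 = 2
pos_x_6 = 4
pos_y_6 = 5.5
pos_z_6 = 1.5
height_6 = 3
pos_x_7 = 6
pos_y_7 = 4
pos_z_7 = 5
radius_7 = 1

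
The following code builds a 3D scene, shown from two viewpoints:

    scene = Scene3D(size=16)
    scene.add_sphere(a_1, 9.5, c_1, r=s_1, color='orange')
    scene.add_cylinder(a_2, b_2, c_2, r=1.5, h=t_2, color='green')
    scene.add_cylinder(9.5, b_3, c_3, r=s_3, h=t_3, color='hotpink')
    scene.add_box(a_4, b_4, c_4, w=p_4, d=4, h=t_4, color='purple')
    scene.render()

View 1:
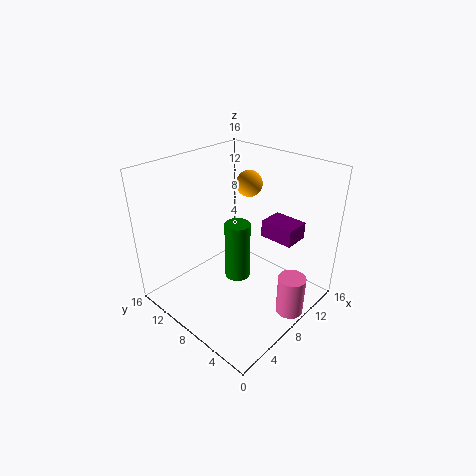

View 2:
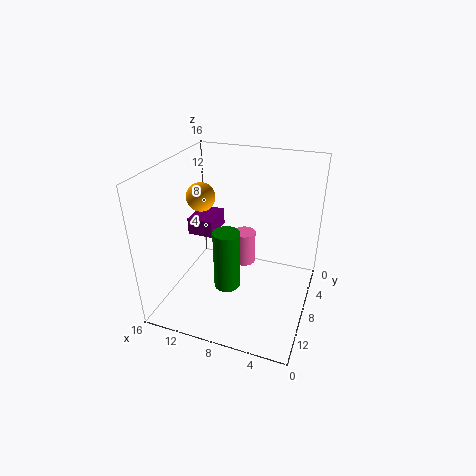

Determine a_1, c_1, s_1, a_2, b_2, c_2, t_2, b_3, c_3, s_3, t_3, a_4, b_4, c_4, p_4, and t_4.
a_1 = 11.5; c_1 = 13; s_1 = 1.5; a_2 = 9; b_2 = 9; c_2 = 2; t_2 = 7; b_3 = 1.5; c_3 = 0.5; s_3 = 1.5; t_3 = 4.5; a_4 = 11.5; b_4 = 3.5; c_4 = 7; p_4 = 3; t_4 = 2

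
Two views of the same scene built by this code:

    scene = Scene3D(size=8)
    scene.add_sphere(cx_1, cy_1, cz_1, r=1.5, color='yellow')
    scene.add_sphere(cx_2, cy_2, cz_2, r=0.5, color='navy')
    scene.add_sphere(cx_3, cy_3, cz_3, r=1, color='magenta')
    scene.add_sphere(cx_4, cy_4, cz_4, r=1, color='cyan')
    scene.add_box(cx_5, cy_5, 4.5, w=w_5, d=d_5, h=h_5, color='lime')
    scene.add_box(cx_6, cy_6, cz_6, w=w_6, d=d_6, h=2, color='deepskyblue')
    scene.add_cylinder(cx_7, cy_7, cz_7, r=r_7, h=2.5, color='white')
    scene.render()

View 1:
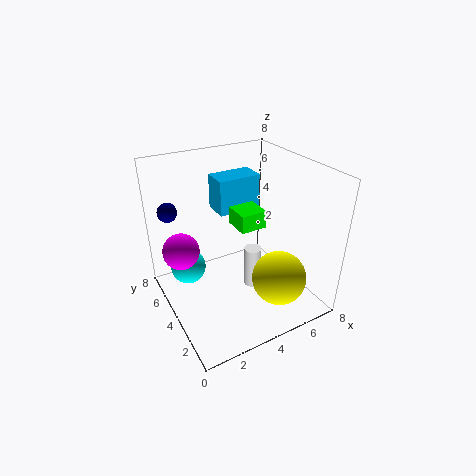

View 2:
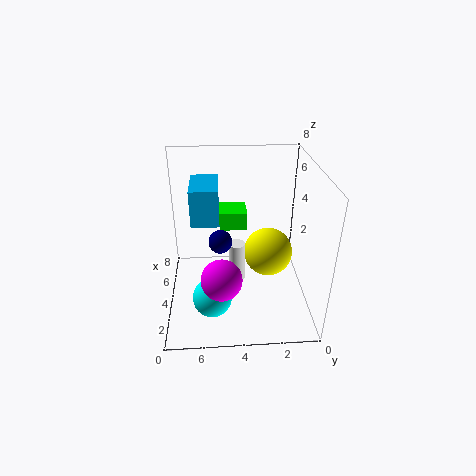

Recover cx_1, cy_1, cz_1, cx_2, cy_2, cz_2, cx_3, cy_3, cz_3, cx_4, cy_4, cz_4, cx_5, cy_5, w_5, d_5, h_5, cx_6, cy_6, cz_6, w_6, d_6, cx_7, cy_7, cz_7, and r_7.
cx_1 = 5.5; cy_1 = 2; cz_1 = 2; cx_2 = 0.5; cy_2 = 5; cz_2 = 6; cx_3 = 1; cy_3 = 5; cz_3 = 3.5; cx_4 = 1.5; cy_4 = 5.5; cz_4 = 2; cx_5 = 4; cy_5 = 3.5; w_5 = 1.5; d_5 = 1.5; h_5 = 1; cx_6 = 3.5; cy_6 = 5; cz_6 = 5; w_6 = 2.5; d_6 = 1.5; cx_7 = 5; cy_7 = 4; cz_7 = 0.5; r_7 = 0.5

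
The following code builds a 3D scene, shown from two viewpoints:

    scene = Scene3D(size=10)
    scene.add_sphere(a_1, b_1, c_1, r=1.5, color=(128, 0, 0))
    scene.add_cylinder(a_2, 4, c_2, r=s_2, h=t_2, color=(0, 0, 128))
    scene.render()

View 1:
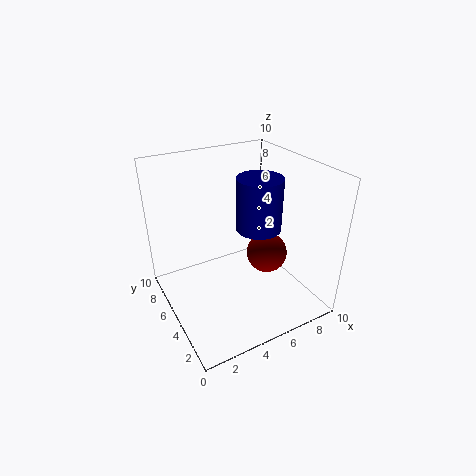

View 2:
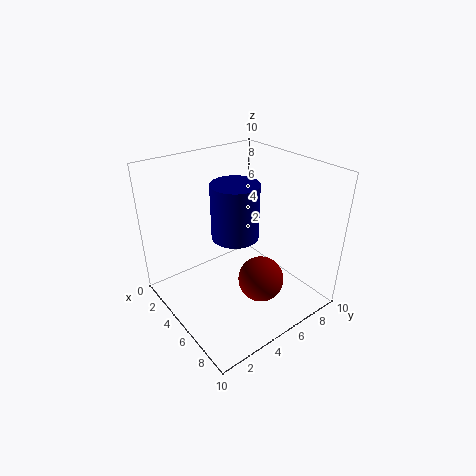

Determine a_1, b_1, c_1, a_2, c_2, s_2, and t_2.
a_1 = 7.5
b_1 = 5
c_1 = 3
a_2 = 6
c_2 = 6
s_2 = 1.5
t_2 = 3.5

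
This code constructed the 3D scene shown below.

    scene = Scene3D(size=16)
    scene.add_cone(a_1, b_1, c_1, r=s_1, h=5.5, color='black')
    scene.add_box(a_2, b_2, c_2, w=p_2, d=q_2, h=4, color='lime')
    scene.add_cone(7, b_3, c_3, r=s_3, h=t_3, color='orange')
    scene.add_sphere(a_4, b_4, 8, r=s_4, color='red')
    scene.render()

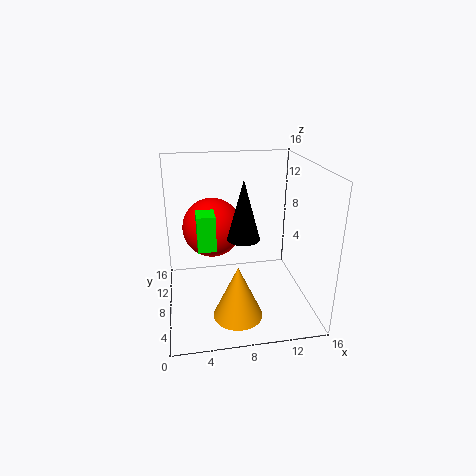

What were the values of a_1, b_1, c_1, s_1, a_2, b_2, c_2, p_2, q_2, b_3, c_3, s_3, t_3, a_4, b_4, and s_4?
a_1 = 7.5; b_1 = 2.5; c_1 = 10.5; s_1 = 1.5; a_2 = 3.5; b_2 = 7; c_2 = 7; p_2 = 2; q_2 = 2.5; b_3 = 2.5; c_3 = 2; s_3 = 2.5; t_3 = 5.5; a_4 = 5.5; b_4 = 11.5; s_4 = 3.5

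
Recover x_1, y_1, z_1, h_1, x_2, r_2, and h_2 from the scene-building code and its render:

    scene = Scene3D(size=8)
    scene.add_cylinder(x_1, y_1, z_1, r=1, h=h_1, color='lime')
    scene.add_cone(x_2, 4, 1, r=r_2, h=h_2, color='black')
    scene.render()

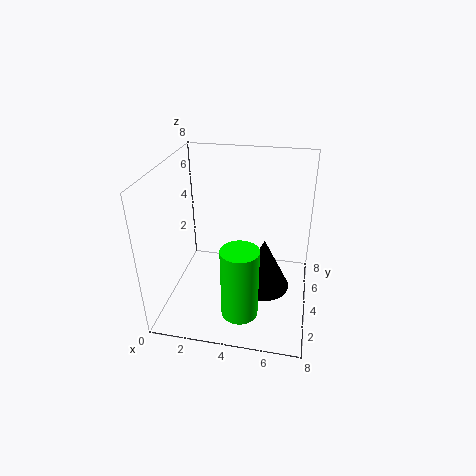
x_1 = 4.5
y_1 = 2
z_1 = 0.5
h_1 = 4
x_2 = 5.5
r_2 = 1.5
h_2 = 3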